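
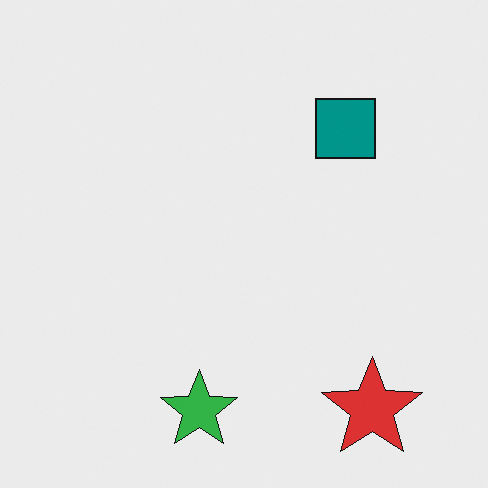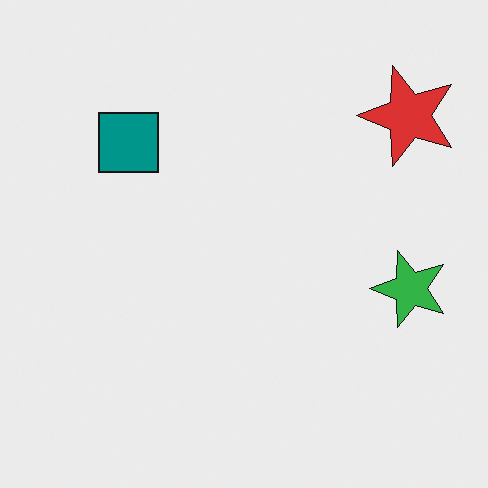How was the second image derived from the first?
The transformation is: rotated 90° counter-clockwise.

The red star sits in the bottom-right of the first image and the top-right of the second — consistent with a whole-image 90° counter-clockwise rotation.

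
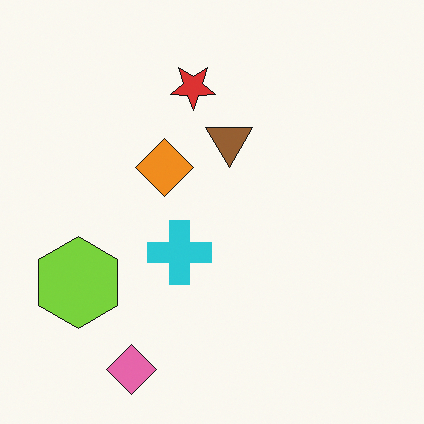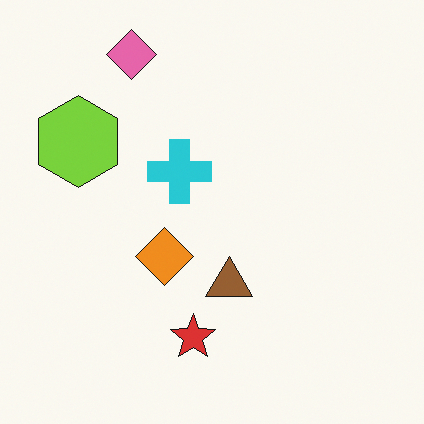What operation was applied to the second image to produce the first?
It was flipped vertically (top ↔ bottom).

The pink diamond is in the top-left of the second image and the bottom-left of the first — shapes on opposite sides of the horizontal midline have swapped in a mirror flip.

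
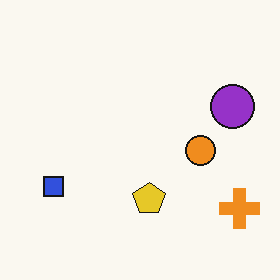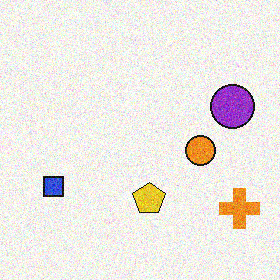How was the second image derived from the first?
It was degraded with visible gaussian noise.

Random speckle covers the whole image, including the flat background.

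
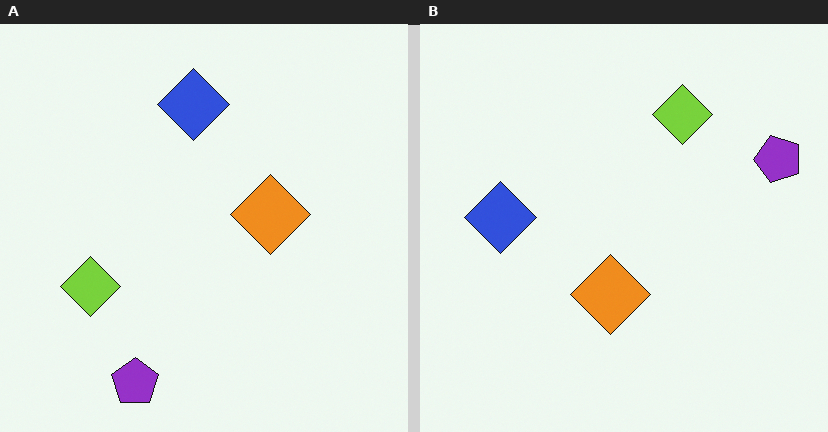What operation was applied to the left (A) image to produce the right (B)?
The right (B) image is the left (A) transposed (reflected across the top-left ↔ bottom-right diagonal).

Shapes have swapped their row and column positions — what was in the top-right is now in the bottom-left — a diagonal reflection.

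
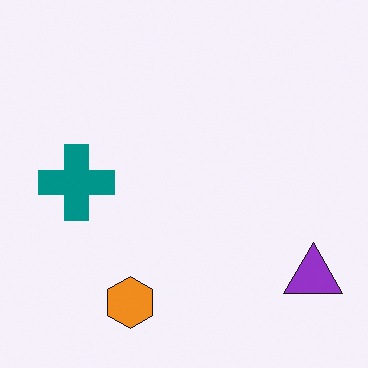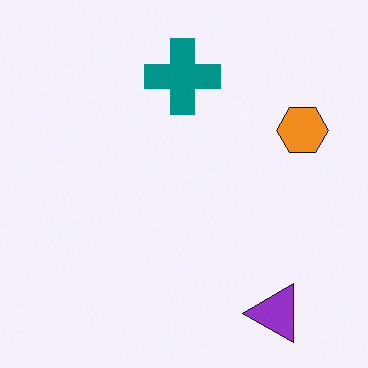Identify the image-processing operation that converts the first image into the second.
The image was transposed (reflected across the top-left ↔ bottom-right diagonal).

Shapes have swapped their row and column positions — what was in the top-right is now in the bottom-left — a diagonal reflection.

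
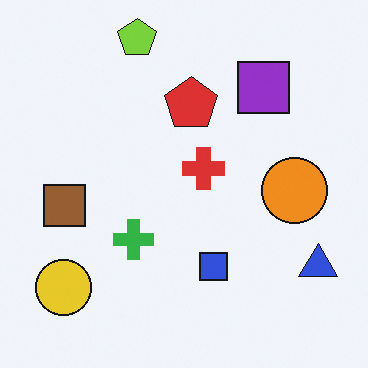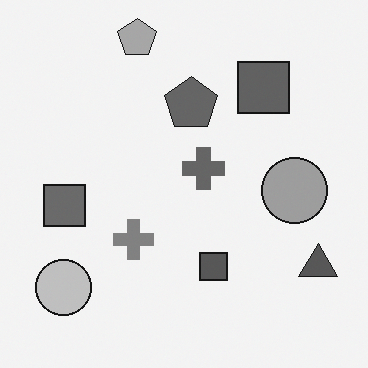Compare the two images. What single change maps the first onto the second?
The transformation is: converted to grayscale.

All color is removed — every shape is now a shade of grey.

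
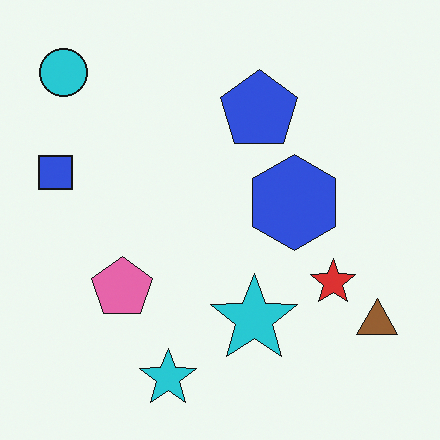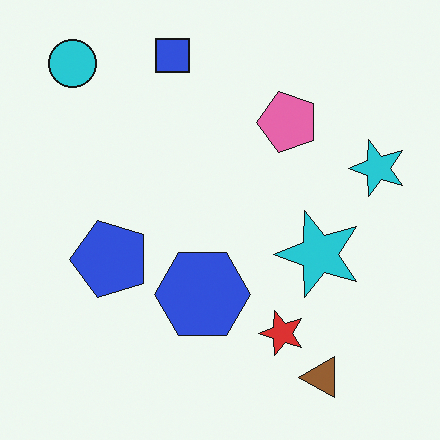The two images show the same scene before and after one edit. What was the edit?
This is the original image transposed (reflected across the top-left ↔ bottom-right diagonal).

Shapes have swapped their row and column positions — what was in the top-right is now in the bottom-left — a diagonal reflection.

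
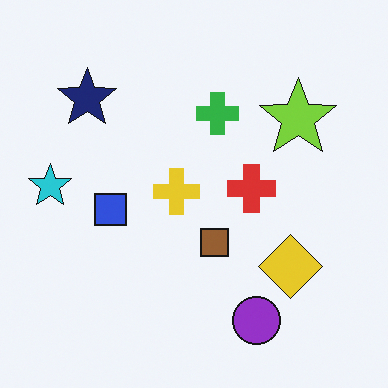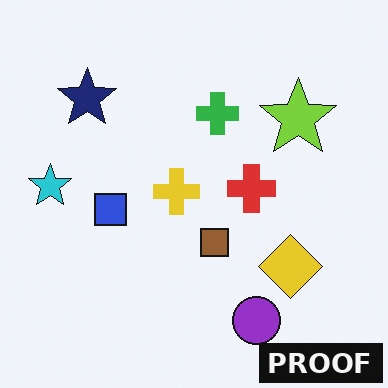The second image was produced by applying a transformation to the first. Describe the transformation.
The transformation is: watermarked with the text "PROOF" in the lower-right corner.

A dark label reading "PROOF" appears in the lower-right corner.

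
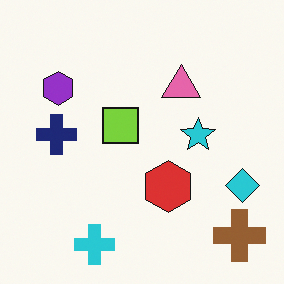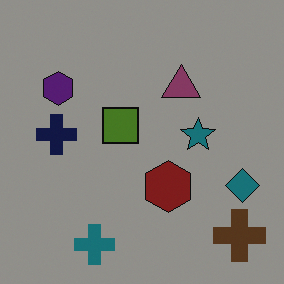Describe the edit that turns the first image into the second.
It was darkened a lot.

Every pixel — background and shapes alike — is uniformly darkened.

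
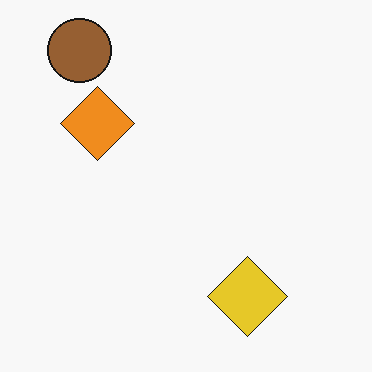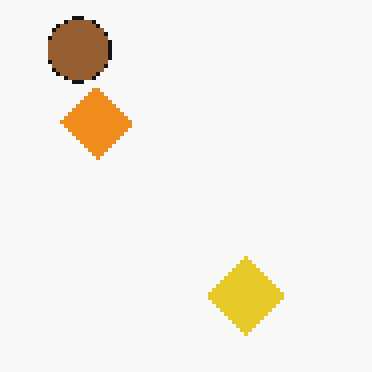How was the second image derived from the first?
The image was lightly pixelated (a mild mosaic effect).

Shapes are reduced to large square blocks; fine edges and outlines are lost — a downscale-then-upscale (mosaic) effect.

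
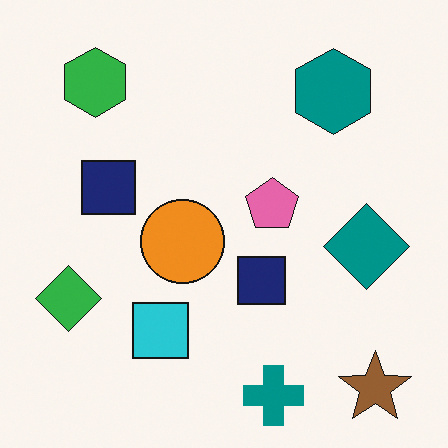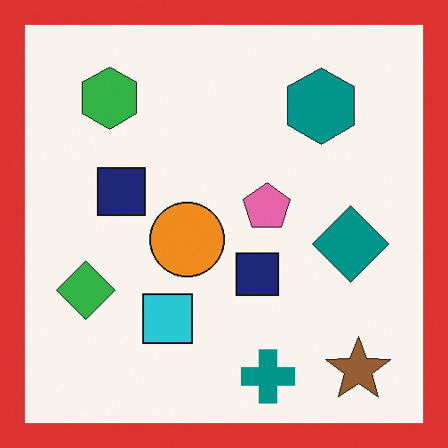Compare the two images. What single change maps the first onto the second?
The image was framed with a red border.

A solid red frame runs around the edge of the second image, with the content slightly shrunk inside it.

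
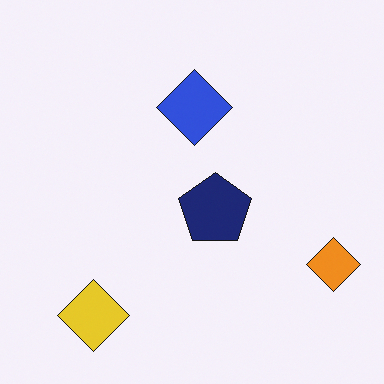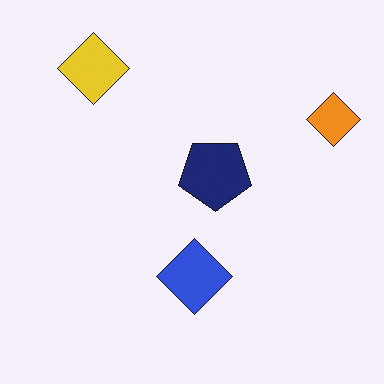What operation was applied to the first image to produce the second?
The second image is the first flipped vertically (top ↔ bottom).

The yellow diamond is in the bottom-left of the first image and the top-left of the second — shapes on opposite sides of the horizontal midline have swapped in a mirror flip.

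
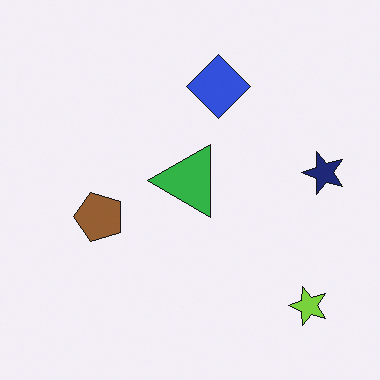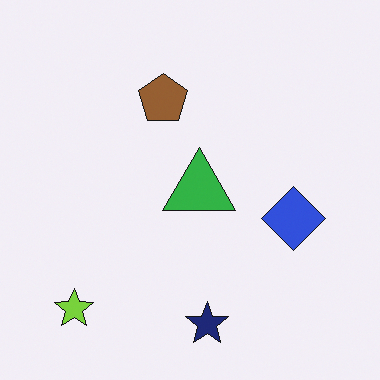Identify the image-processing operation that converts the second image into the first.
Rotated 90° counter-clockwise.

The lime star sits in the bottom-left of the second image and the bottom-right of the first — consistent with a whole-image 90° counter-clockwise rotation.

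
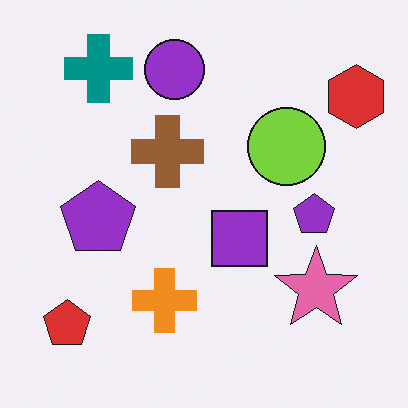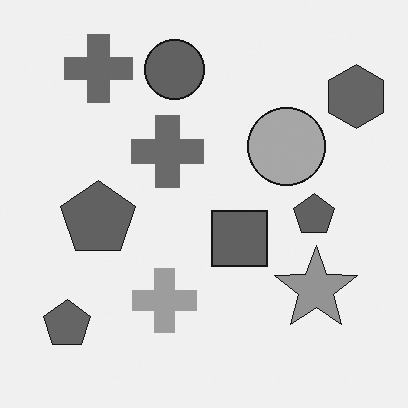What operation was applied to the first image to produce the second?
The transformation is: converted to grayscale.

All color is removed — every shape is now a shade of grey.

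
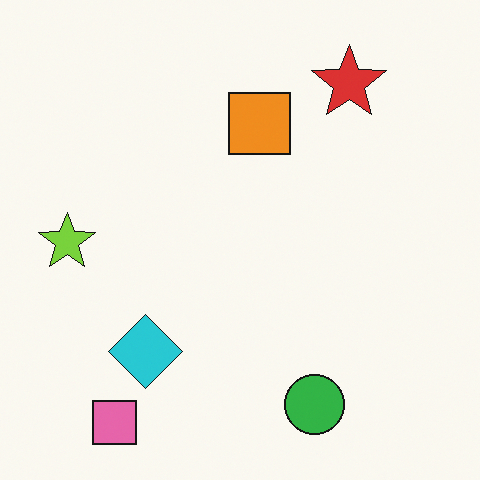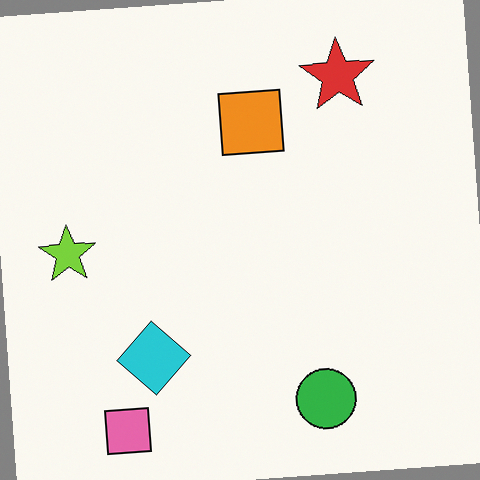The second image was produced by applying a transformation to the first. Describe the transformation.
The image was rotated counter-clockwise by a slight angle.

Every shape is tilted by the same angle and the image corners show triangular fill wedges — a whole-image rotation by a non-right angle.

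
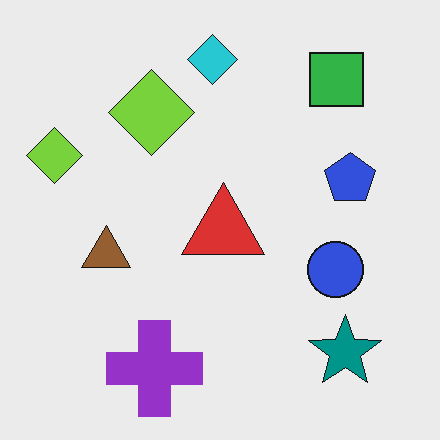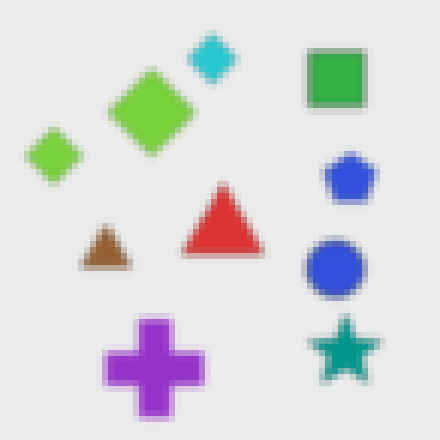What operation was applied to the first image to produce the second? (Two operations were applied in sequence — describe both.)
The transformation is: noticeably gaussian-blurred, then moderately pixelated.

Shape edges and outlines are uniformly softened across the whole image. Shapes are reduced to large square blocks; fine edges and outlines are lost — a downscale-then-upscale (mosaic) effect.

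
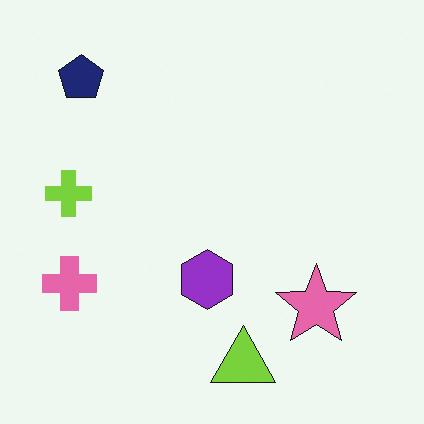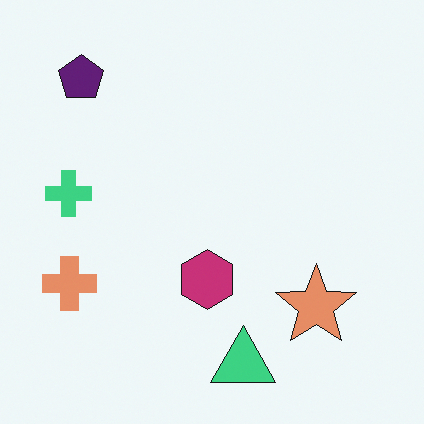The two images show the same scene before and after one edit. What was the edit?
The second image is the first hue-shifted by a small amount.

Every shape's color has rotated by the same amount around the hue wheel — a uniform hue shift.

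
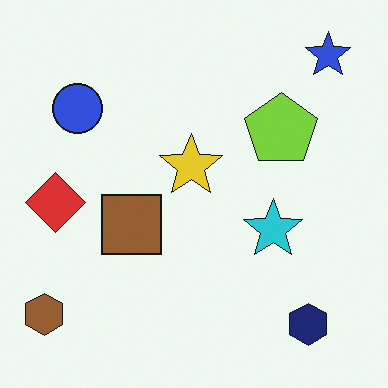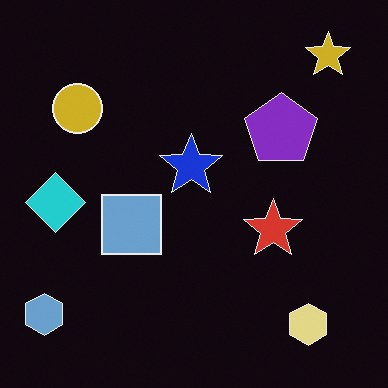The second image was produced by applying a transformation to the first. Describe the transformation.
Color-inverted (negative).

The light background has become dark and every shape's color is its complement — a photographic negative.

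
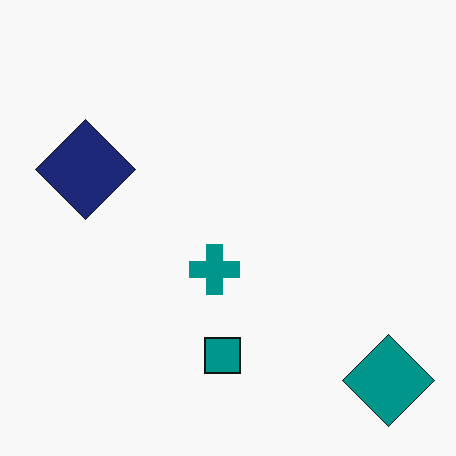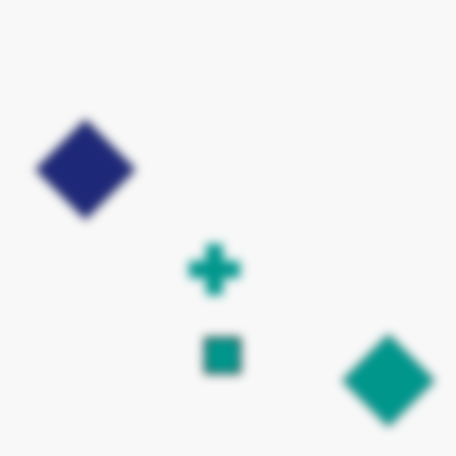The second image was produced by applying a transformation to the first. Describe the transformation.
Heavily blurred.

Shape edges and outlines are uniformly softened across the whole image.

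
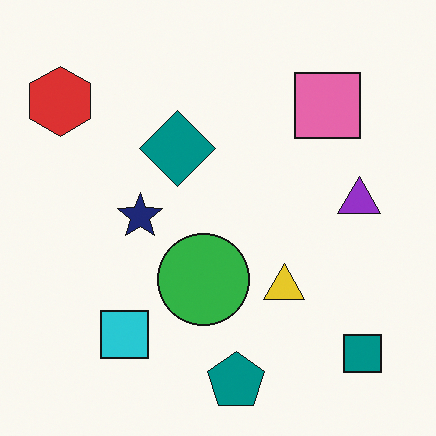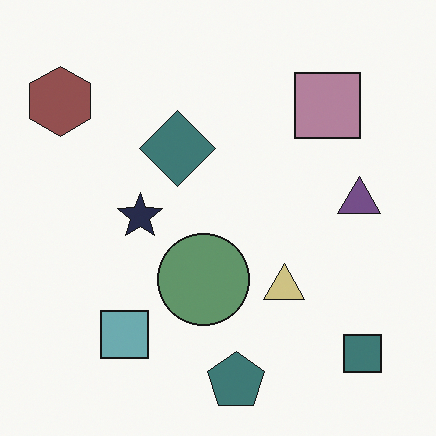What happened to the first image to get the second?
It was made much more muted (saturation change).

All colors are more muted and greyish — a global saturation change.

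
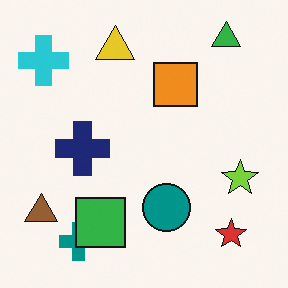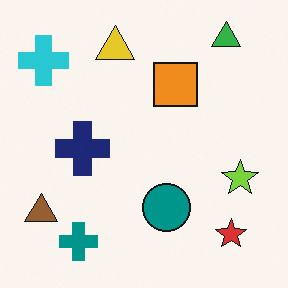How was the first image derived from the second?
Overlaid with an additional green square.

A green square appears in the first image that is absent from the second.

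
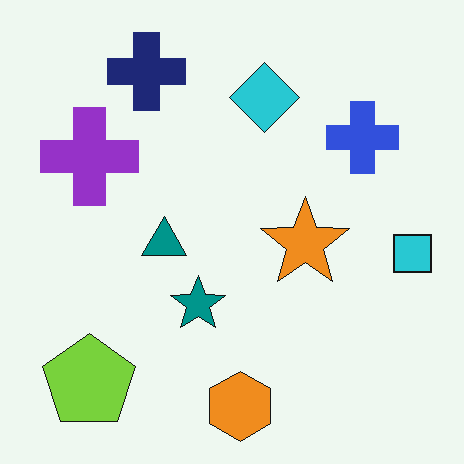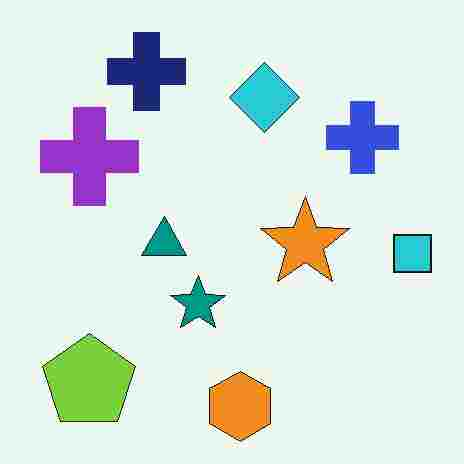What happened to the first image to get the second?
This is the original image degraded with heavy JPEG compression.

Blocky 8×8 compression artifacts appear around shape edges and the flat background shows ringing — characteristic JPEG degradation.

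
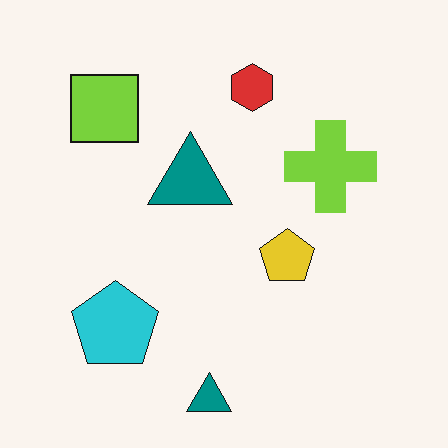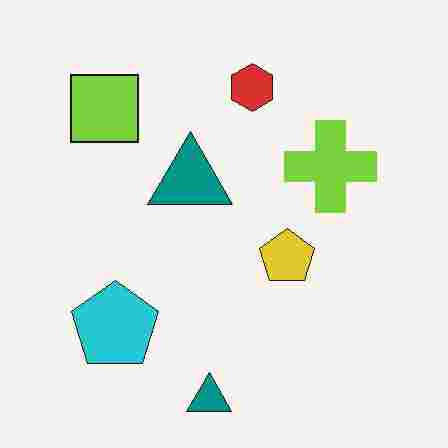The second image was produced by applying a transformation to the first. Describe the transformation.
It was degraded with heavy JPEG compression.

Blocky 8×8 compression artifacts appear around shape edges and the flat background shows ringing — characteristic JPEG degradation.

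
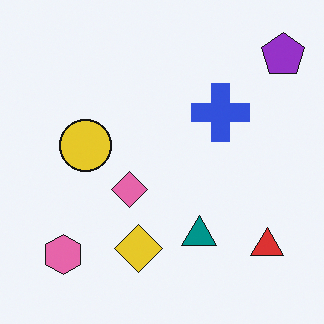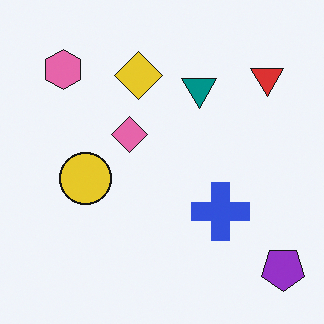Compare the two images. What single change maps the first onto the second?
It was flipped vertically (top ↔ bottom).

The purple pentagon is in the top-right of the first image and the bottom-right of the second — shapes on opposite sides of the horizontal midline have swapped in a mirror flip.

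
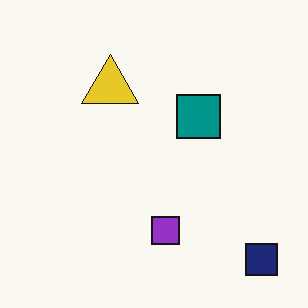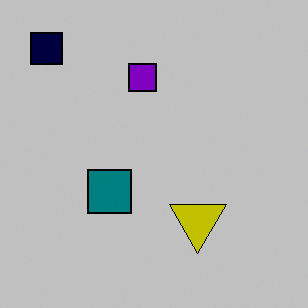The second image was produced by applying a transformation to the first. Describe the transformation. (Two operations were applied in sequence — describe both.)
The second image is the first rotated 180°, then heavily posterized to just a handful of flat colors.

The navy square sits in the bottom-right of the first image and the top-left of the second — consistent with a whole-image 180° rotation. Each flat color has snapped to a coarser quantized level — most visibly, the near-white background has dropped to a flat grey.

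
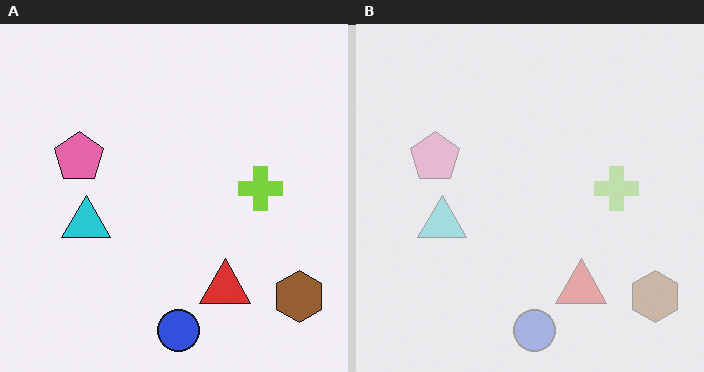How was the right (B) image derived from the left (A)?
The transformation is: given much lower contrast.

Tones are pushed toward mid-grey across the whole image — a global contrast change.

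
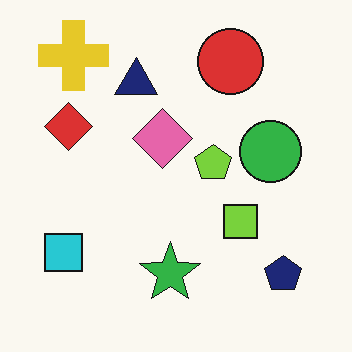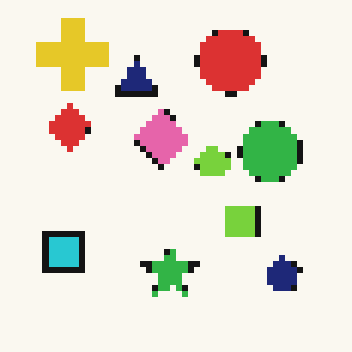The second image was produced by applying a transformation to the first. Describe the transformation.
The second image is the first moderately pixelated.

Shapes are reduced to large square blocks; fine edges and outlines are lost — a downscale-then-upscale (mosaic) effect.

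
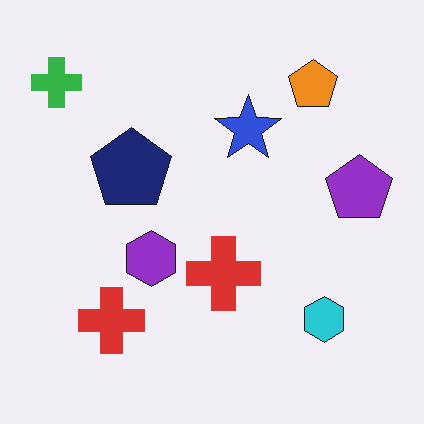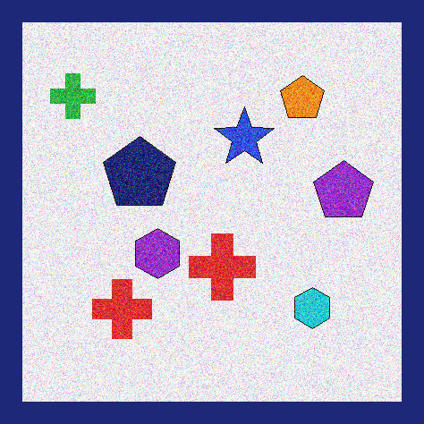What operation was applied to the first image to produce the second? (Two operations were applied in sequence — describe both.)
The transformation is: degraded with a thick layer of grain, then framed with a navy border.

Random speckle covers the whole image, including the flat background. A solid navy frame runs around the edge of the second image, with the content slightly shrunk inside it.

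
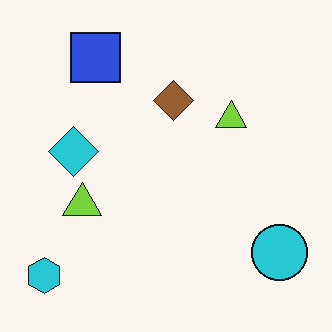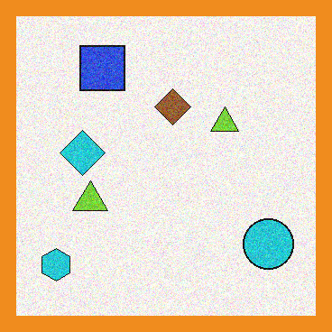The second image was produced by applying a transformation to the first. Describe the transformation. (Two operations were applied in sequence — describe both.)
The transformation is: degraded with visible gaussian noise, then framed with a orange border.

Random speckle covers the whole image, including the flat background. A solid orange frame runs around the edge of the second image, with the content slightly shrunk inside it.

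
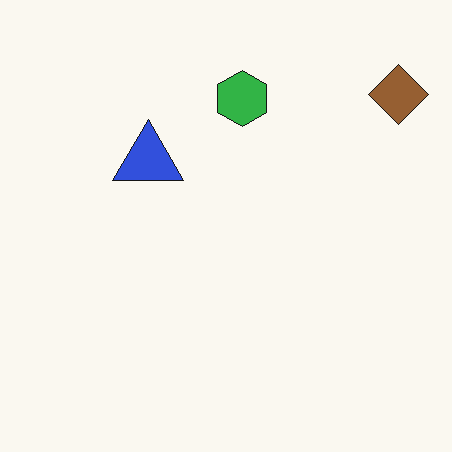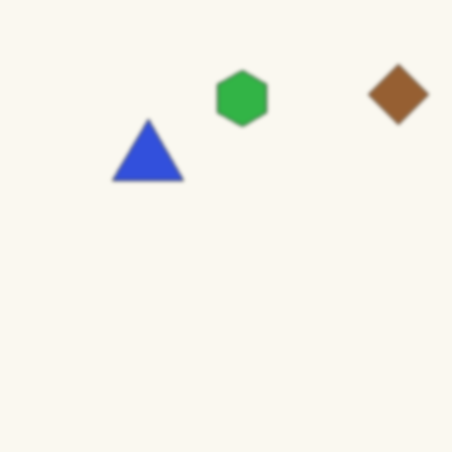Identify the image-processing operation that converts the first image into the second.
The transformation is: lightly blurred.

Shape edges and outlines are uniformly softened across the whole image.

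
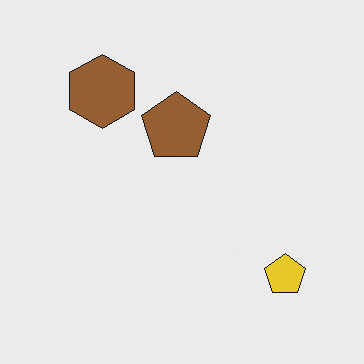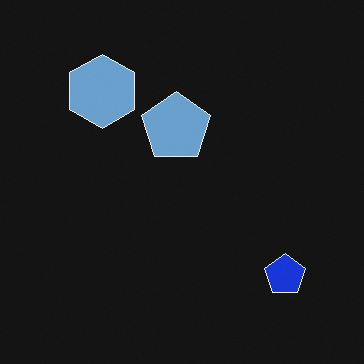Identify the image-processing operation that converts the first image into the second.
This is the original image color-inverted (negative).

The light background has become dark and every shape's color is its complement — a photographic negative.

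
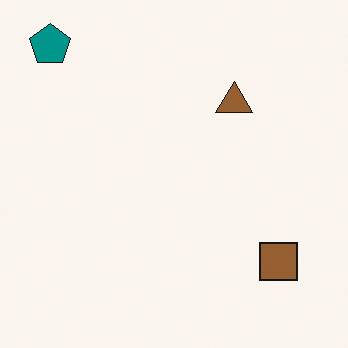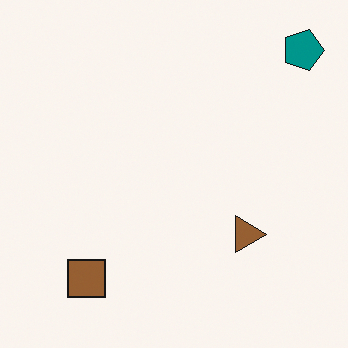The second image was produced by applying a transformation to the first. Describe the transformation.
The image was rotated 90° clockwise.

The teal pentagon sits in the top-left of the first image and the top-right of the second — consistent with a whole-image 90° clockwise rotation.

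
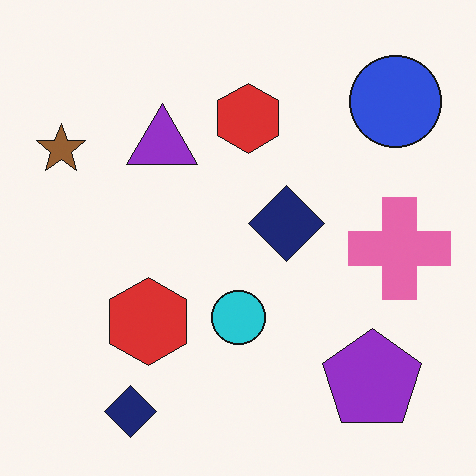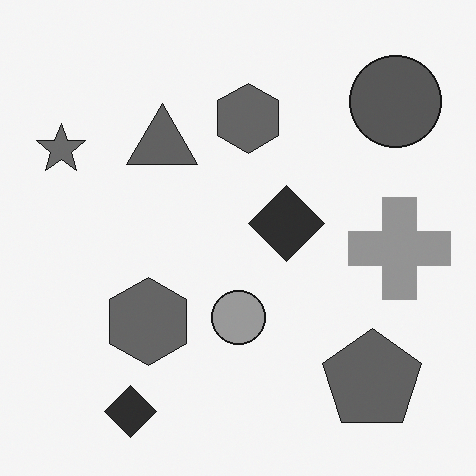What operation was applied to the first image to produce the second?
The second image is the first converted to grayscale.

All color is removed — every shape is now a shade of grey.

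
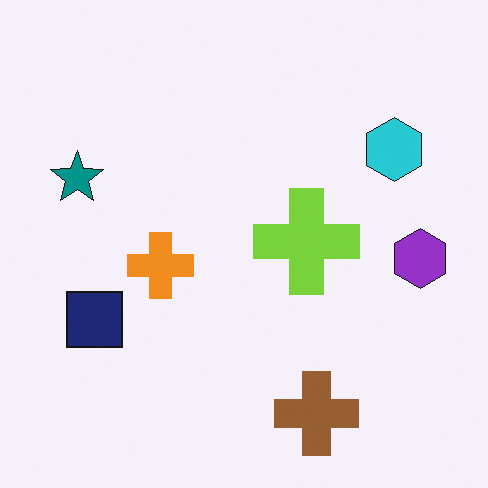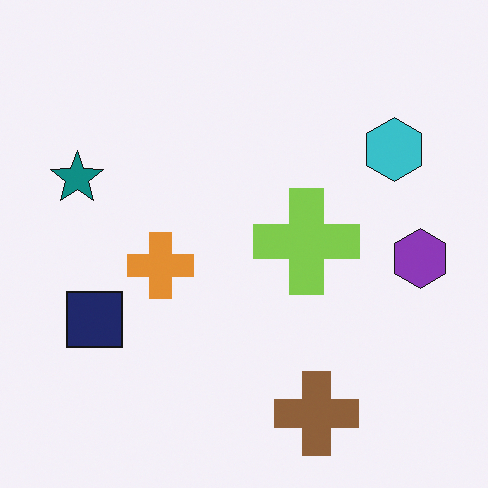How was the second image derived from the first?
The image was slightly desaturated.

All colors are more muted and greyish — a global saturation change.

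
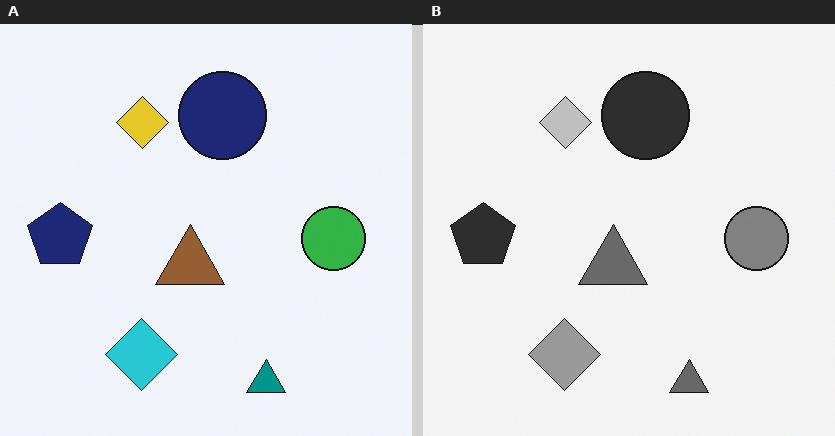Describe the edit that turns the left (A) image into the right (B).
The image was converted to grayscale.

All color is removed — every shape is now a shade of grey.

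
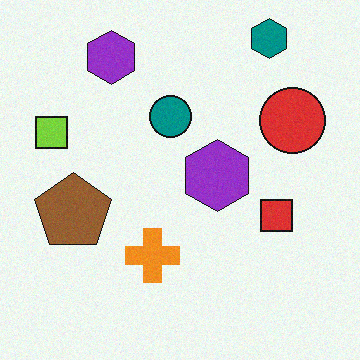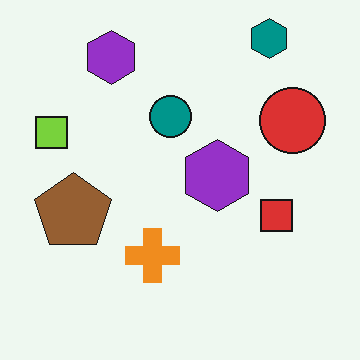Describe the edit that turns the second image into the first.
The first image is the second degraded with light additive noise.

Random speckle covers the whole image, including the flat background.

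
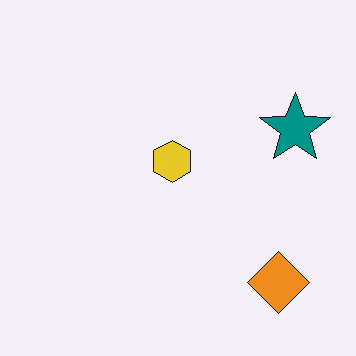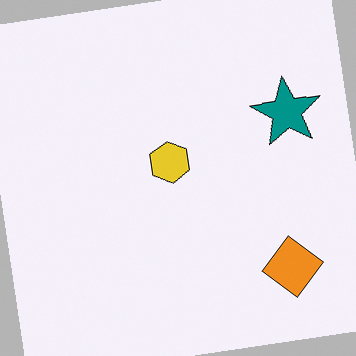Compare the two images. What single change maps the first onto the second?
It was rotated counter-clockwise by a slight angle.

Every shape is tilted by the same angle and the image corners show triangular fill wedges — a whole-image rotation by a non-right angle.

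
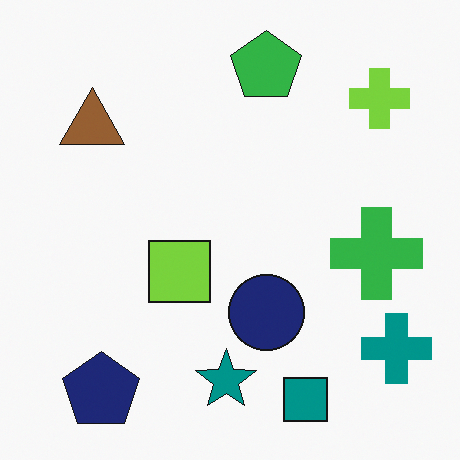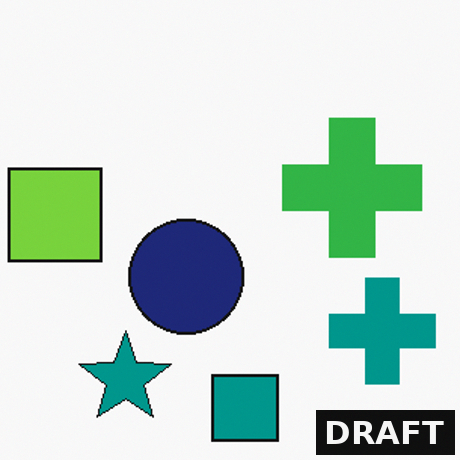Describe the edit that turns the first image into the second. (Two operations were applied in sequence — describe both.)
The second image is the first cropped slightly and scaled back up, then watermarked with the text "DRAFT" in the lower-right corner.

The visible shapes are larger and the field of view is narrower; shapes near the original edges may be partly or wholly outside the frame — a crop-and-rescale. A dark label reading "DRAFT" appears in the lower-right corner.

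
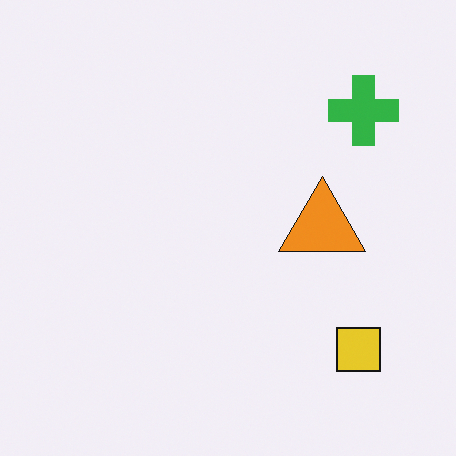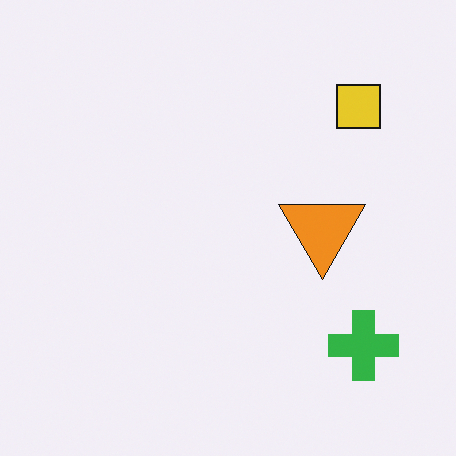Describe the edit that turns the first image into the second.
The second image is the first flipped vertically (top ↔ bottom).

The yellow square is in the bottom-right of the first image and the top-right of the second — shapes on opposite sides of the horizontal midline have swapped in a mirror flip.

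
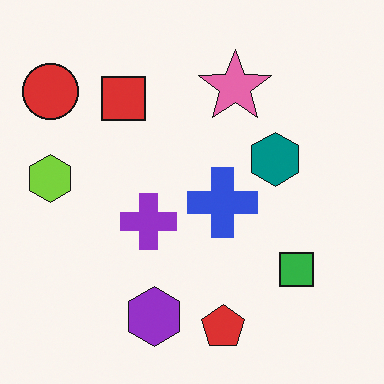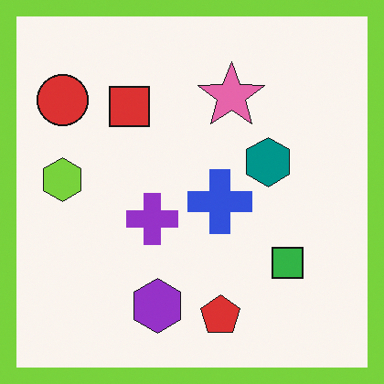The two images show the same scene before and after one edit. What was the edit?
Framed with a lime border.

A solid lime frame runs around the edge of the second image, with the content slightly shrunk inside it.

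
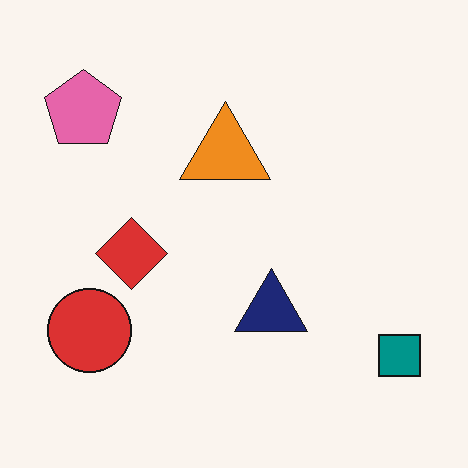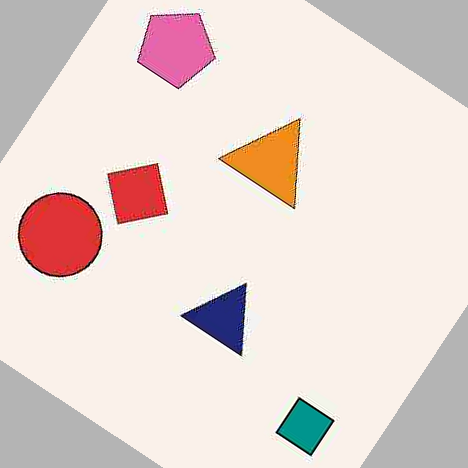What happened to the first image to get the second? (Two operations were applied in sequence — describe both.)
The second image is the first heavily JPEG-compressed with obvious blocking artifacts, then rotated clockwise by a large amount — several tens of degrees.

Blocky 8×8 compression artifacts appear around shape edges and the flat background shows ringing — characteristic JPEG degradation. Every shape is tilted by the same angle and the image corners show triangular fill wedges — a whole-image rotation by a non-right angle.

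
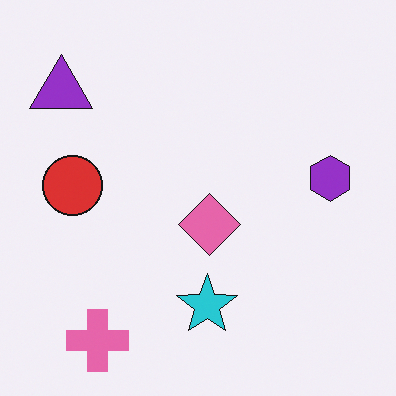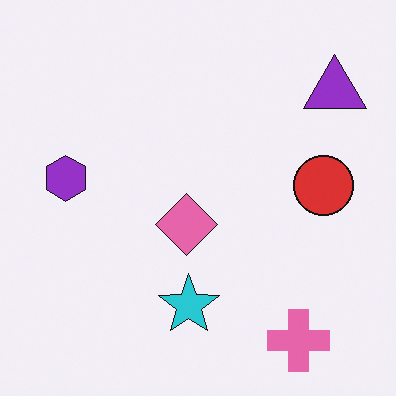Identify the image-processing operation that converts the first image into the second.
Flipped horizontally (left ↔ right).

The purple triangle is in the top-left of the first image and the top-right of the second — shapes on opposite sides of the vertical midline have swapped in a mirror flip.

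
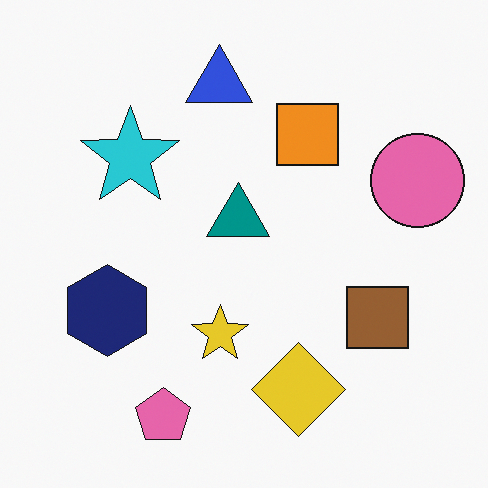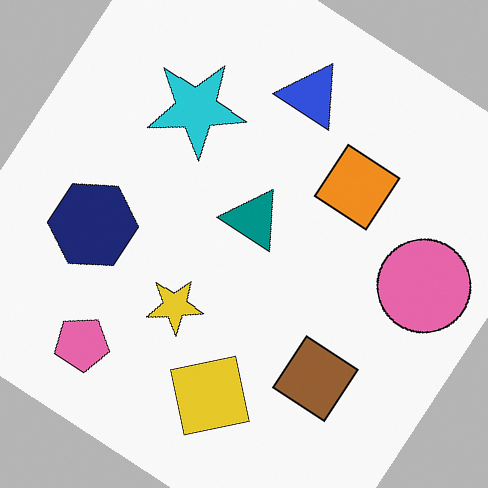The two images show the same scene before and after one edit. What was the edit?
The image was rotated clockwise by a large amount — several tens of degrees.

Every shape is tilted by the same angle and the image corners show triangular fill wedges — a whole-image rotation by a non-right angle.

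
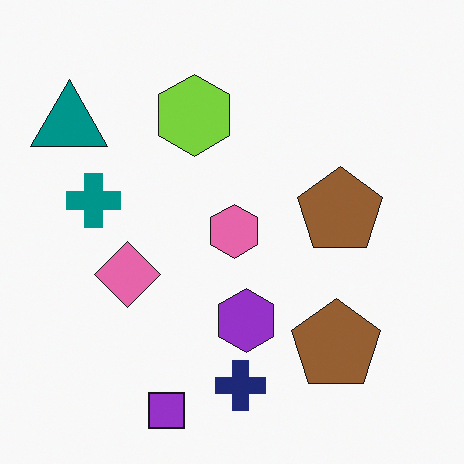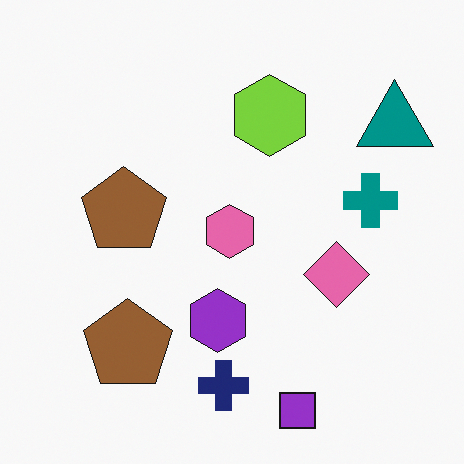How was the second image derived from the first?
The image was flipped horizontally (left ↔ right).

The teal triangle is in the top-left of the first image and the top-right of the second — shapes on opposite sides of the vertical midline have swapped in a mirror flip.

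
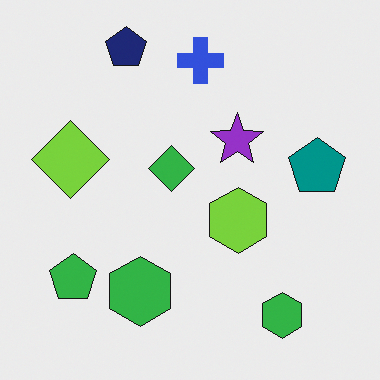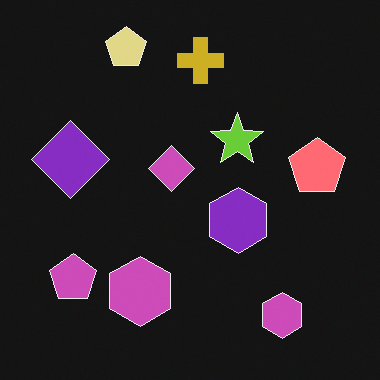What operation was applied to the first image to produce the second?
Color-inverted (negative).

The light background has become dark and every shape's color is its complement — a photographic negative.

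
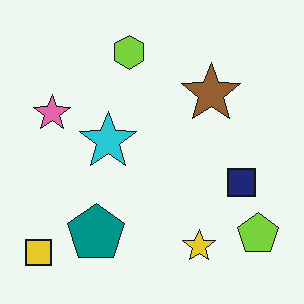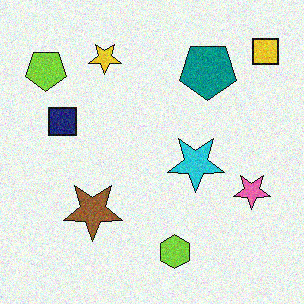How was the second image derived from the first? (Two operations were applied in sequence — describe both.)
This is the original image degraded with moderate additive noise, then rotated 180°.

Random speckle covers the whole image, including the flat background. The yellow square sits in the bottom-left of the first image and the top-right of the second — consistent with a whole-image 180° rotation.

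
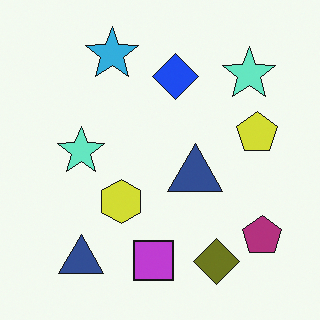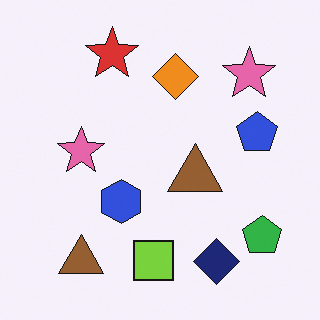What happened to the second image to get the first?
It was hue-shifted through roughly half the color wheel.

Every shape's color has rotated by the same amount around the hue wheel — a uniform hue shift.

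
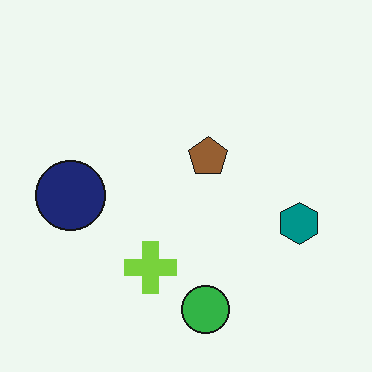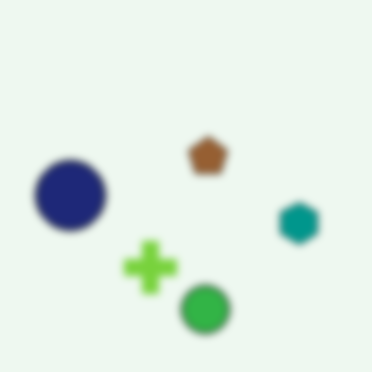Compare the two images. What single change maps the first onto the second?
The image was moderately blurred.

Shape edges and outlines are uniformly softened across the whole image.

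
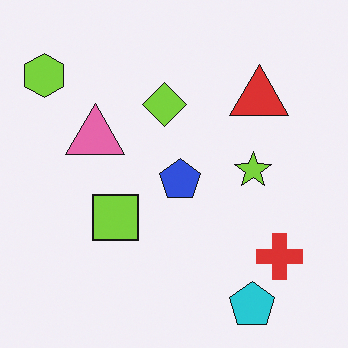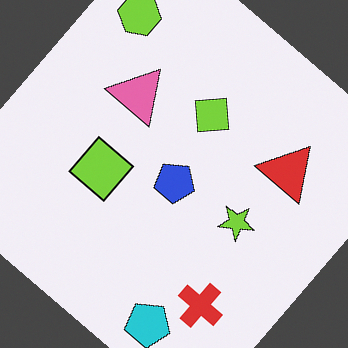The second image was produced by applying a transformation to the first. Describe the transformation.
The transformation is: rotated clockwise by a large amount — several tens of degrees.

Every shape is tilted by the same angle and the image corners show triangular fill wedges — a whole-image rotation by a non-right angle.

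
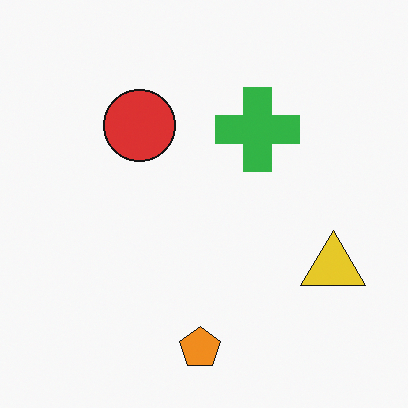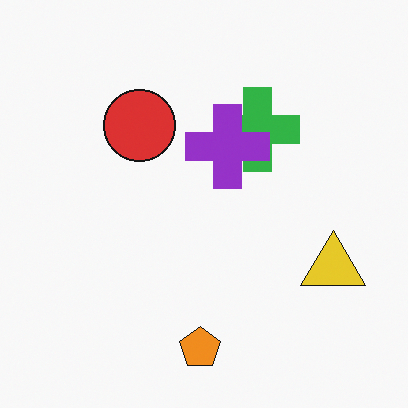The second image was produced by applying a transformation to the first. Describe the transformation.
Overlaid with an additional purple cross.

A purple cross appears in the second image that is absent from the first.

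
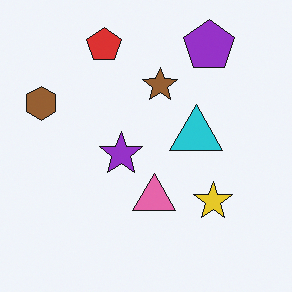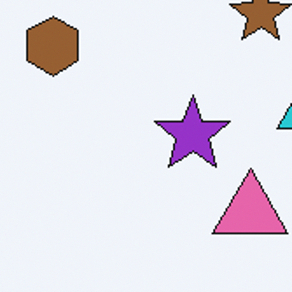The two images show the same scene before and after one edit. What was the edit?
The second image is the first cropped to a noticeably smaller region and rescaled.

The visible shapes are larger and the field of view is narrower; shapes near the original edges may be partly or wholly outside the frame — a crop-and-rescale.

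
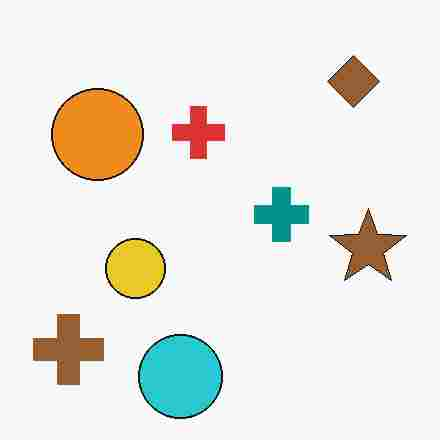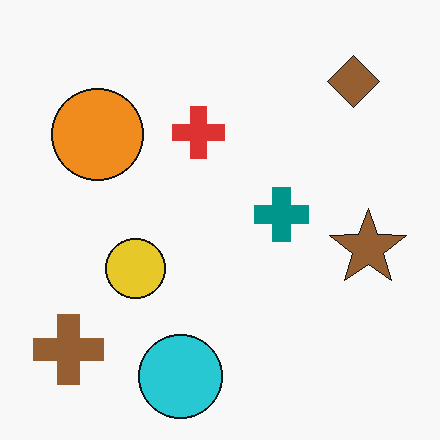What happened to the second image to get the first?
Degraded with heavy JPEG compression.

Blocky 8×8 compression artifacts appear around shape edges and the flat background shows ringing — characteristic JPEG degradation.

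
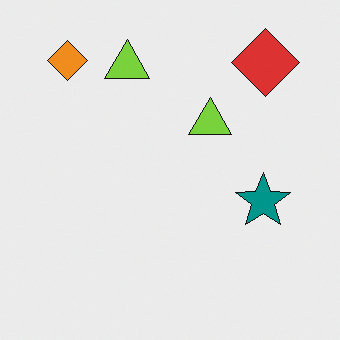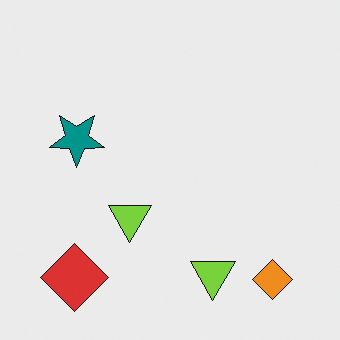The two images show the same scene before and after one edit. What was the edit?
This is the original image rotated 180°.

The orange diamond sits in the top-left of the first image and the bottom-right of the second — consistent with a whole-image 180° rotation.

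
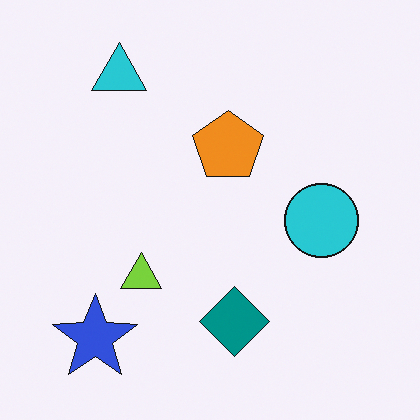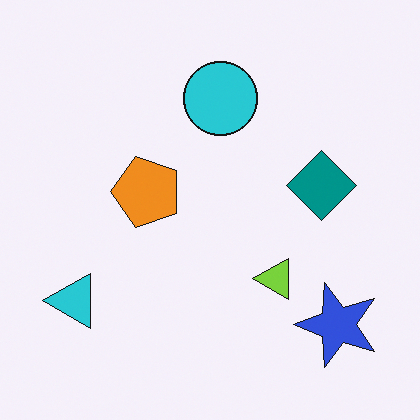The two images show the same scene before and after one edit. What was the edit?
The image was rotated 90° counter-clockwise.

The blue star sits in the bottom-left of the first image and the bottom-right of the second — consistent with a whole-image 90° counter-clockwise rotation.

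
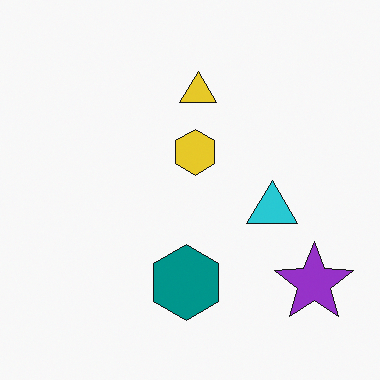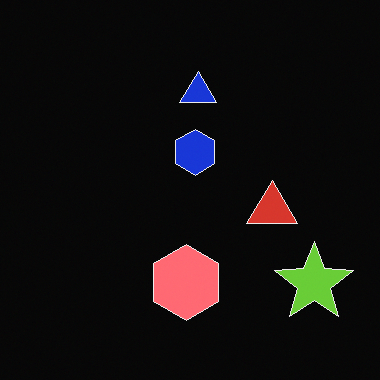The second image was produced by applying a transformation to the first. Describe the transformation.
This is the original image color-inverted (negative).

The light background has become dark and every shape's color is its complement — a photographic negative.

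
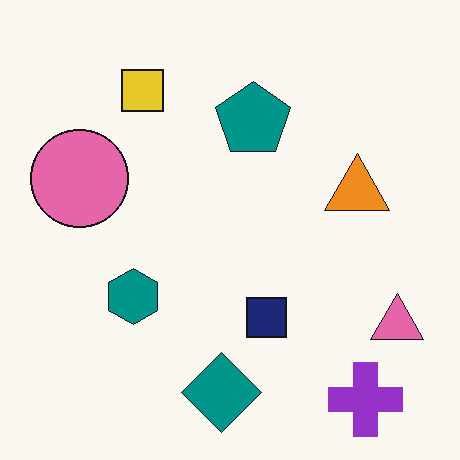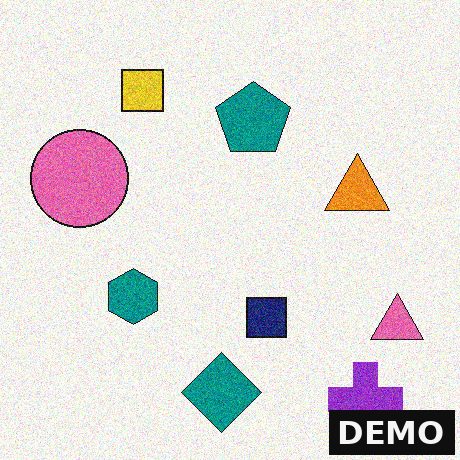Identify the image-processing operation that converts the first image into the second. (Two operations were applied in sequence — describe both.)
Degraded with moderate additive noise, then watermarked with the text "DEMO" in the lower-right corner.

Random speckle covers the whole image, including the flat background. A dark label reading "DEMO" appears in the lower-right corner.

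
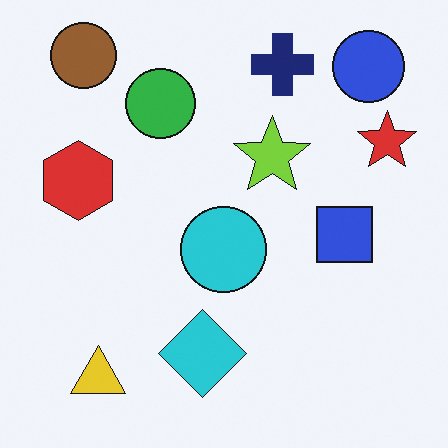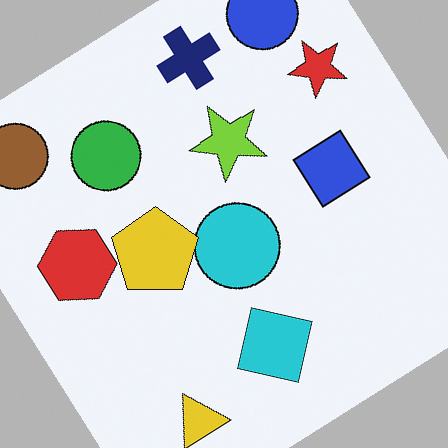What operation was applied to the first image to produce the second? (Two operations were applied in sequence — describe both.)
Rotated counter-clockwise by a large amount — several tens of degrees, then overlaid with an additional yellow pentagon.

Every shape is tilted by the same angle and the image corners show triangular fill wedges — a whole-image rotation by a non-right angle. A yellow pentagon appears in the second image that is absent from the first.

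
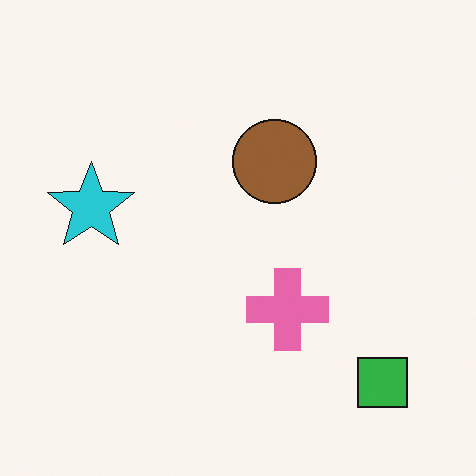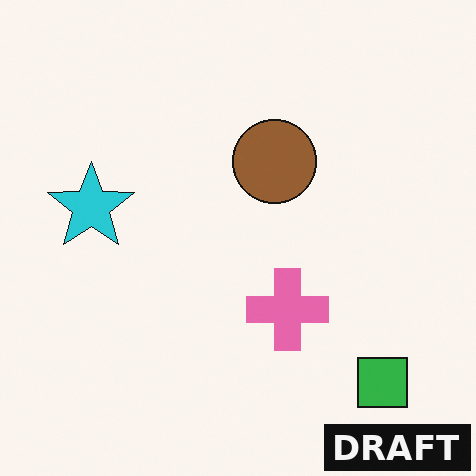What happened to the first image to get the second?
The image was watermarked with the text "DRAFT" in the lower-right corner.

A dark label reading "DRAFT" appears in the lower-right corner.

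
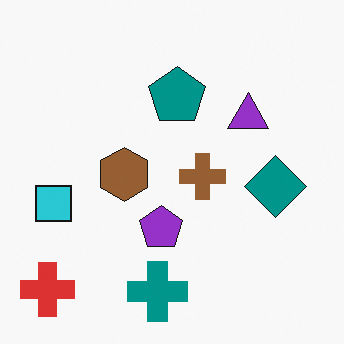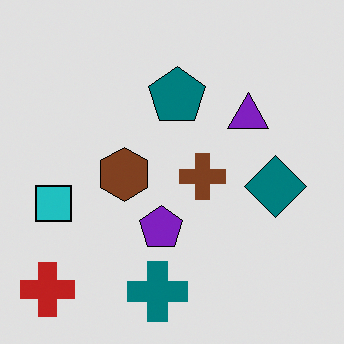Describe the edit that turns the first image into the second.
This is the original image posterized to a reduced palette.

Each flat color has snapped to a coarser quantized level — most visibly, the near-white background has dropped to a flat grey.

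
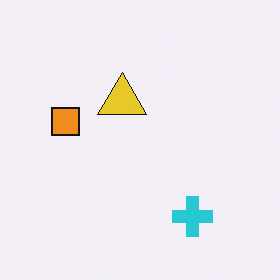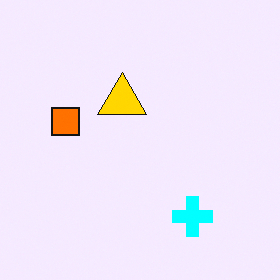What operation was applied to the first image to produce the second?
The transformation is: heavily oversaturated.

All colors are more vivid — a global saturation change.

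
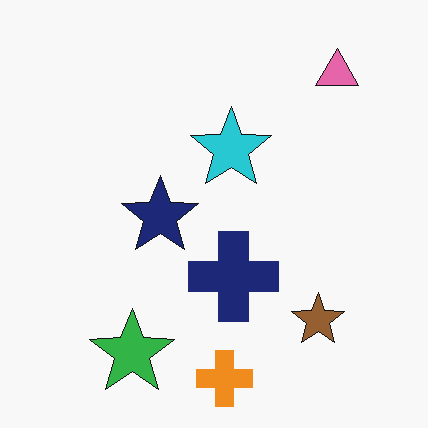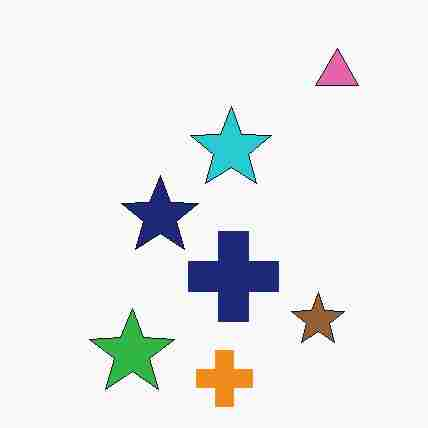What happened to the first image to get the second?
The image was heavily JPEG-compressed with obvious blocking artifacts.

Blocky 8×8 compression artifacts appear around shape edges and the flat background shows ringing — characteristic JPEG degradation.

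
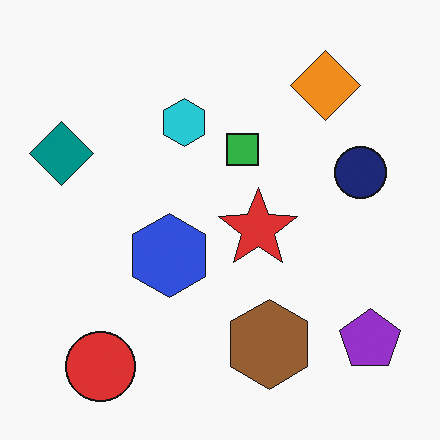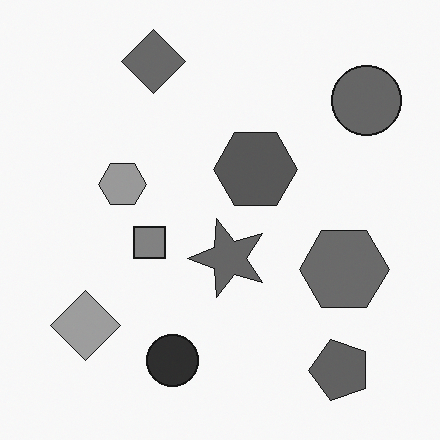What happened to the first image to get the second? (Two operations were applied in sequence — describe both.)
It was transposed (reflected across the top-left ↔ bottom-right diagonal), then converted to grayscale.

Shapes have swapped their row and column positions — what was in the top-right is now in the bottom-left — a diagonal reflection. All color is removed — every shape is now a shade of grey.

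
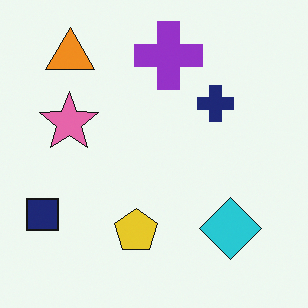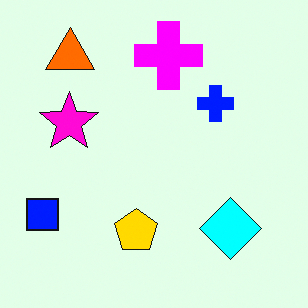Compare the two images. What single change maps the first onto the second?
The transformation is: heavily oversaturated.

All colors are more vivid — a global saturation change.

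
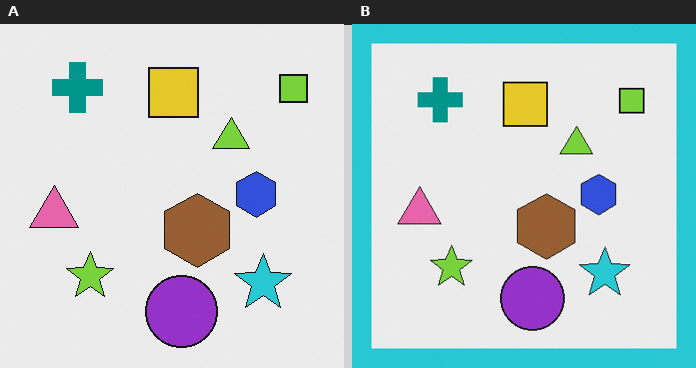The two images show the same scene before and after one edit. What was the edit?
It was framed with a cyan border.

A solid cyan frame runs around the edge of the right (B) image, with the content slightly shrunk inside it.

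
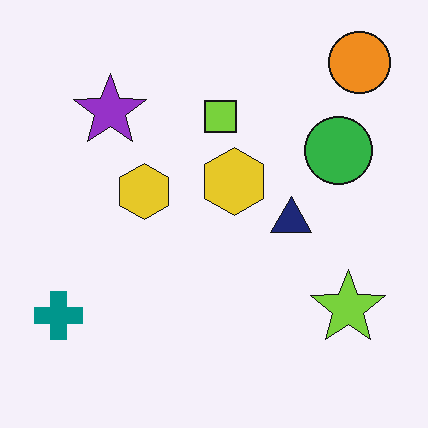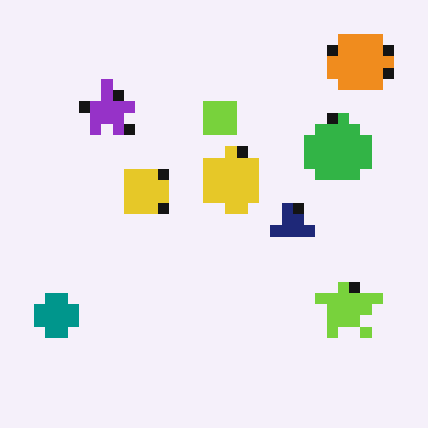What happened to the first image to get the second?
The second image is the first coarsely pixelated.

Shapes are reduced to large square blocks; fine edges and outlines are lost — a downscale-then-upscale (mosaic) effect.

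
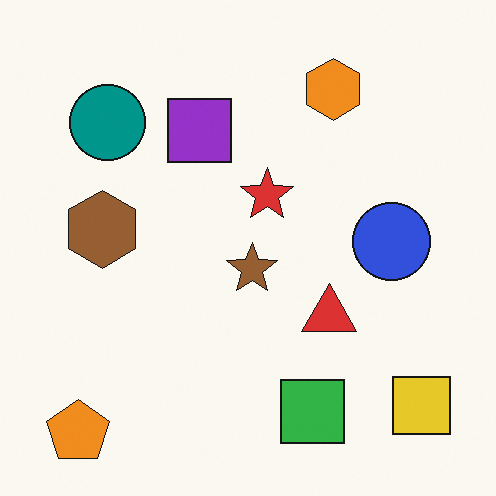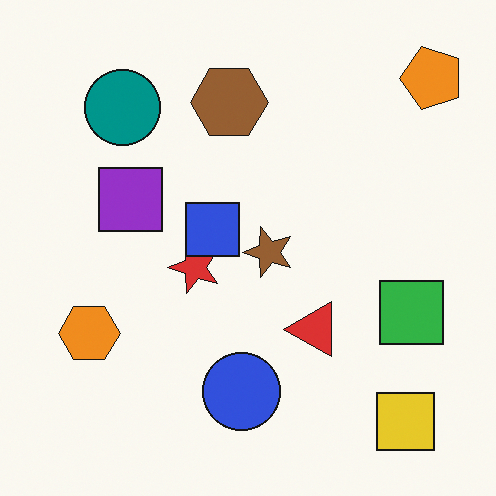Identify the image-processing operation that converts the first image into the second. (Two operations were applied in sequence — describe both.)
This is the original image transposed (reflected across the top-left ↔ bottom-right diagonal), then overlaid with an additional blue square.

Shapes have swapped their row and column positions — what was in the top-right is now in the bottom-left — a diagonal reflection. A blue square appears in the second image that is absent from the first.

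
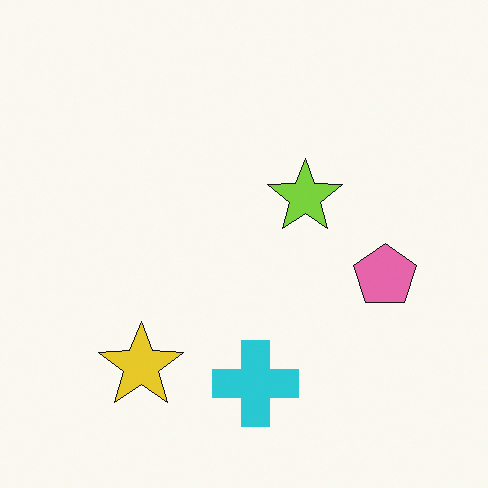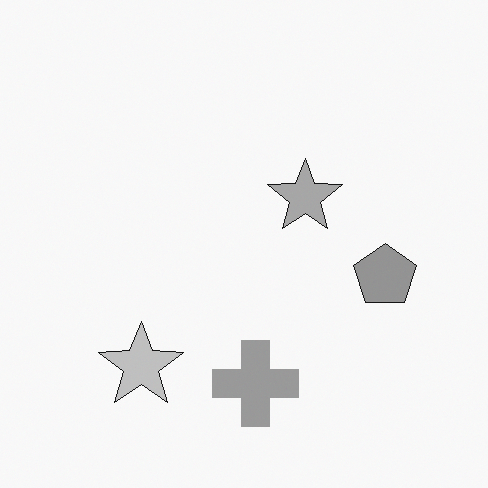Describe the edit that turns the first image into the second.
Converted to grayscale.

All color is removed — every shape is now a shade of grey.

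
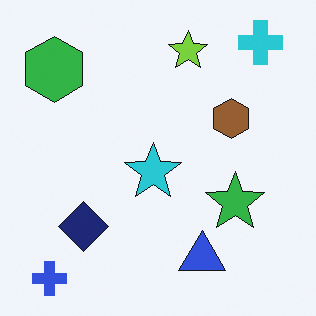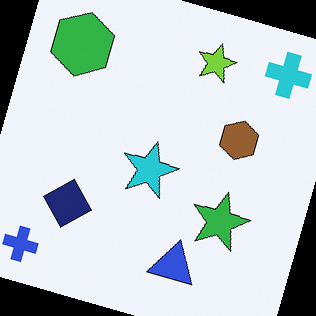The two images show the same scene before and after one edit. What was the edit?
The second image is the first rotated clockwise by a clearly visible amount.

Every shape is tilted by the same angle and the image corners show triangular fill wedges — a whole-image rotation by a non-right angle.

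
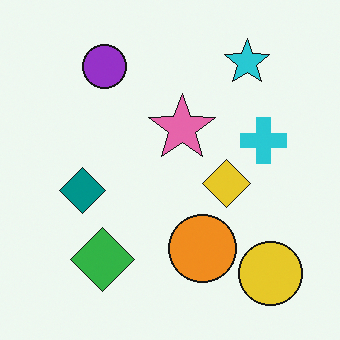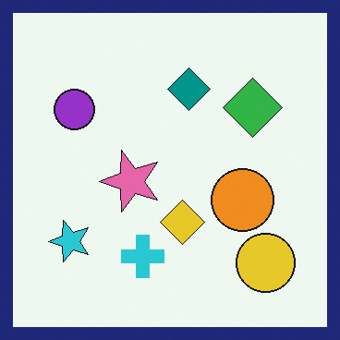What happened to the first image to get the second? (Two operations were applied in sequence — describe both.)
It was transposed (reflected across the top-left ↔ bottom-right diagonal), then framed with a navy border.

Shapes have swapped their row and column positions — what was in the top-right is now in the bottom-left — a diagonal reflection. A solid navy frame runs around the edge of the second image, with the content slightly shrunk inside it.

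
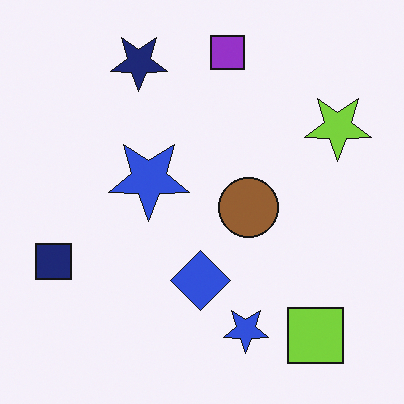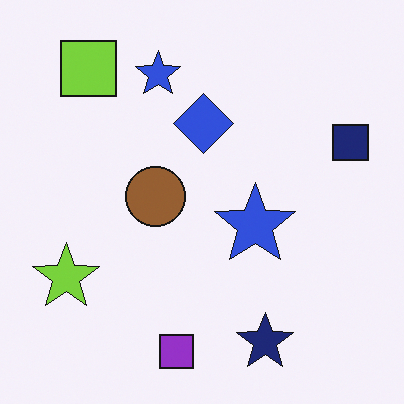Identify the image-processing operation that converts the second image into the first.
The first image is the second rotated 180°.

The lime square sits in the top-left of the second image and the bottom-right of the first — consistent with a whole-image 180° rotation.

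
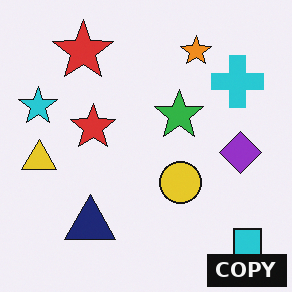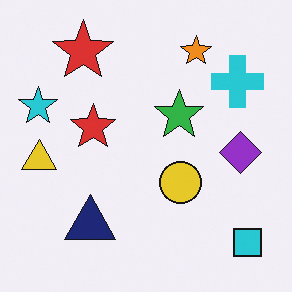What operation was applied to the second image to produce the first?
The image was watermarked with the text "COPY" in the lower-right corner.

A dark label reading "COPY" appears in the lower-right corner.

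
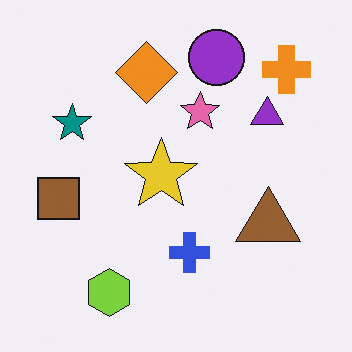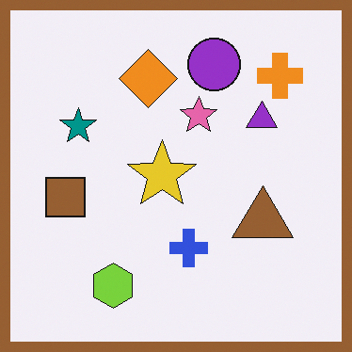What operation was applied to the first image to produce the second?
This is the original image framed with a brown border.

A solid brown frame runs around the edge of the second image, with the content slightly shrunk inside it.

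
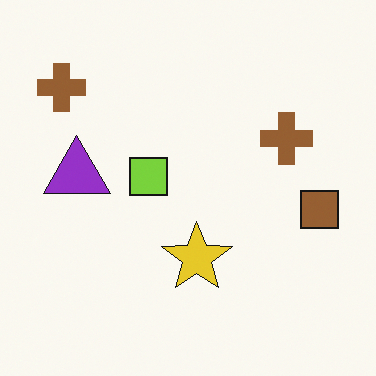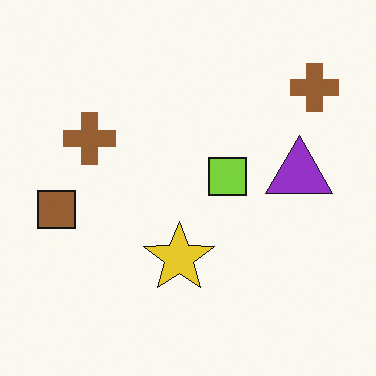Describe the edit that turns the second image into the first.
The image was flipped horizontally (left ↔ right).

The brown square is in the left of the second image and the right of the first — shapes on opposite sides of the vertical midline have swapped in a mirror flip.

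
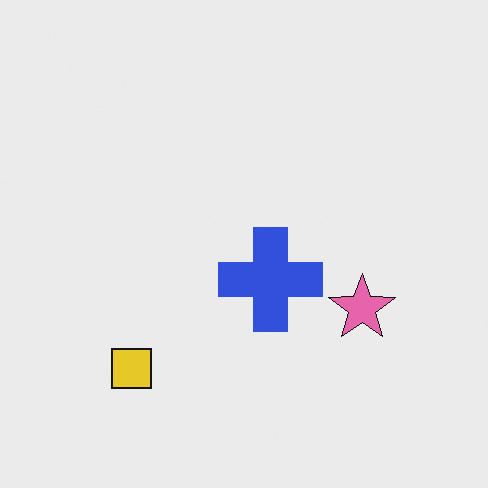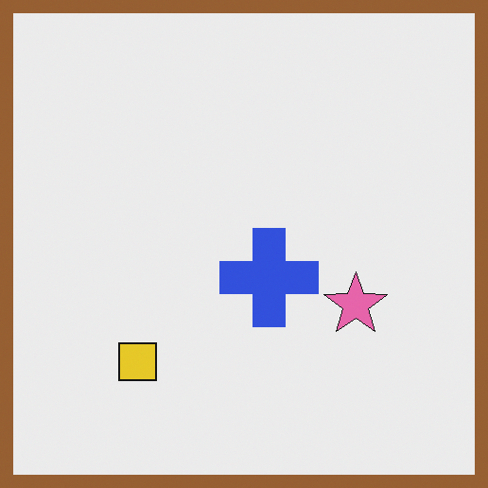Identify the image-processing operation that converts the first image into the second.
The transformation is: framed with a brown border.

A solid brown frame runs around the edge of the second image, with the content slightly shrunk inside it.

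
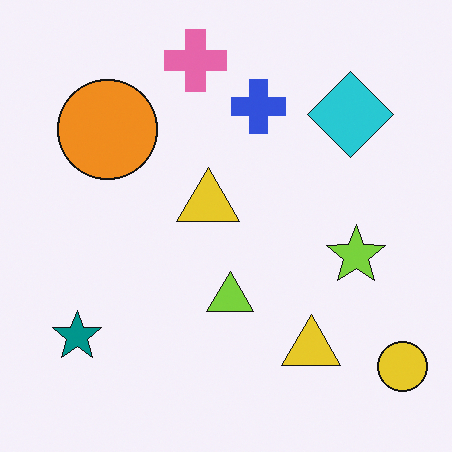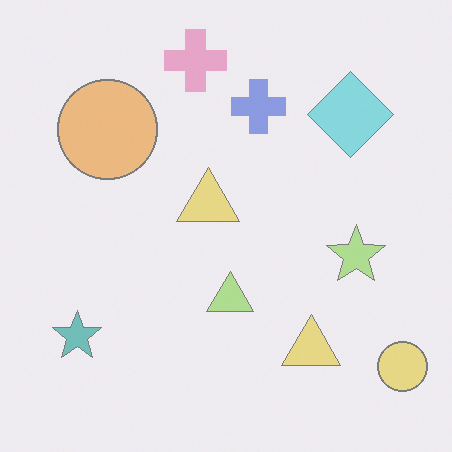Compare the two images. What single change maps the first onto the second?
It was given much lower contrast.

Tones are pushed toward mid-grey across the whole image — a global contrast change.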